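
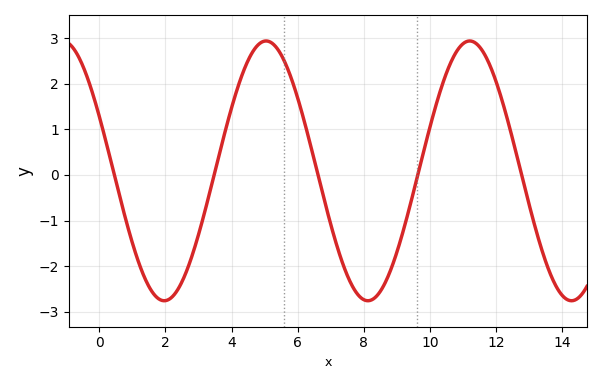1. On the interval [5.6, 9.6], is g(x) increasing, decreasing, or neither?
neither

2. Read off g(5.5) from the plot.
2.64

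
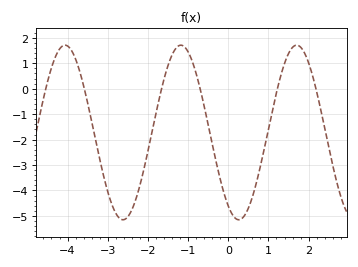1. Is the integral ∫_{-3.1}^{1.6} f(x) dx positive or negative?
negative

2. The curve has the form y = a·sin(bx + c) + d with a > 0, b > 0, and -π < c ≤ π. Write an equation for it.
y = 3.43sin(2.2x - 2.1) - 1.72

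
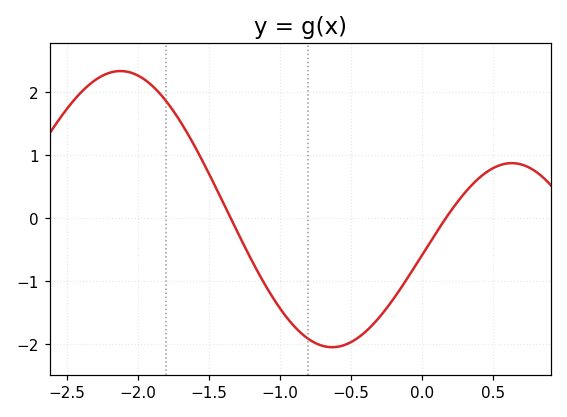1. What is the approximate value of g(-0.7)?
-2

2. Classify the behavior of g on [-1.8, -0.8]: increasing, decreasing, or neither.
decreasing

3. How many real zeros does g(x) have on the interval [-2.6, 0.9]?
2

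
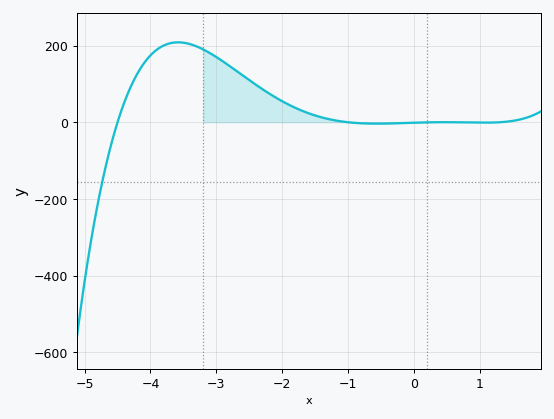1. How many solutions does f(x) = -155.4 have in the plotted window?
1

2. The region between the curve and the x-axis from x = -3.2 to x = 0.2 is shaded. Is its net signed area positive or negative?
positive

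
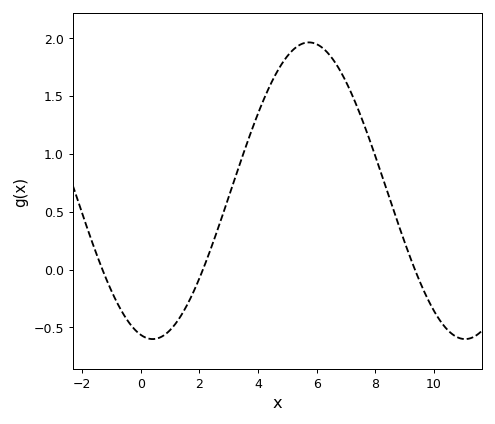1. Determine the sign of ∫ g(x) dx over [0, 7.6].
positive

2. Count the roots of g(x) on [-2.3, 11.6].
3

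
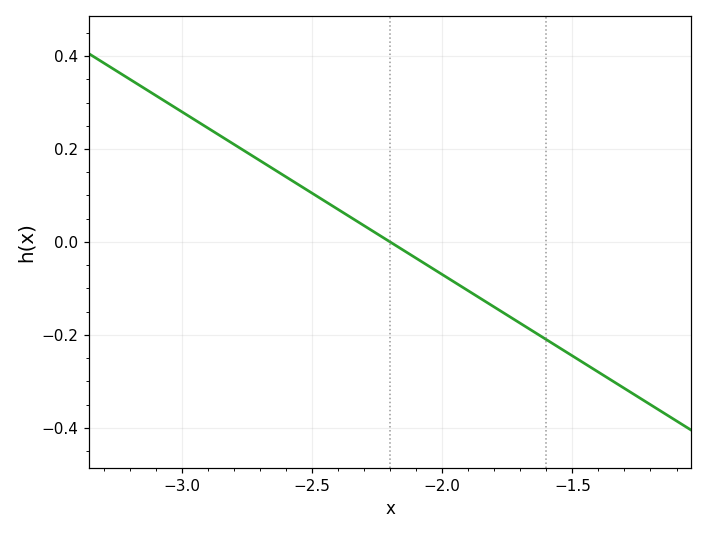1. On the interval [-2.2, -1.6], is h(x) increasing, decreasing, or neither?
decreasing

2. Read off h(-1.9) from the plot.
-0.105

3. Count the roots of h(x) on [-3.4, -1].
1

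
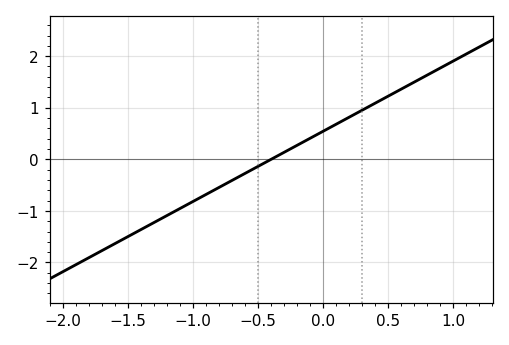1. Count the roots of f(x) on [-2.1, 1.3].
1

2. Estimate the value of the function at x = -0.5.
-0.1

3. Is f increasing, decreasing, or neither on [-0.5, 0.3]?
increasing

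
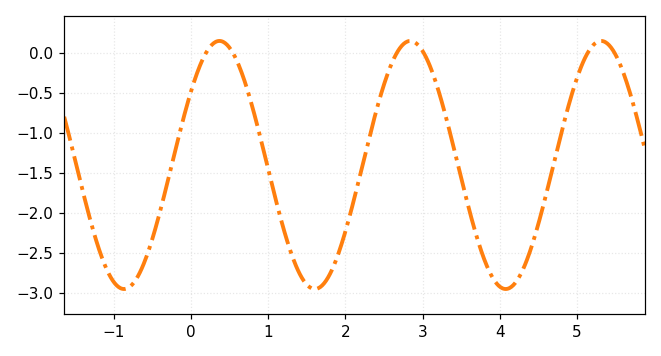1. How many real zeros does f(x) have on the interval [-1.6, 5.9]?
6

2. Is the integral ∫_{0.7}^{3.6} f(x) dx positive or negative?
negative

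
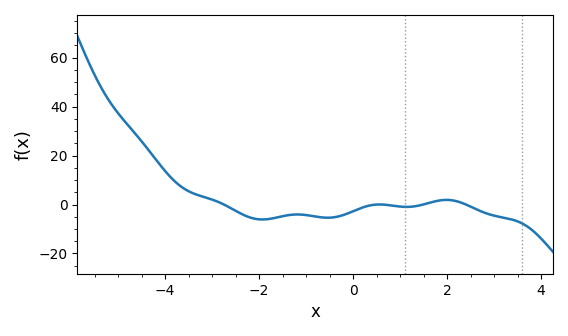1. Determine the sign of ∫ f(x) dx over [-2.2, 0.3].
negative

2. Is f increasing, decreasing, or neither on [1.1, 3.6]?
neither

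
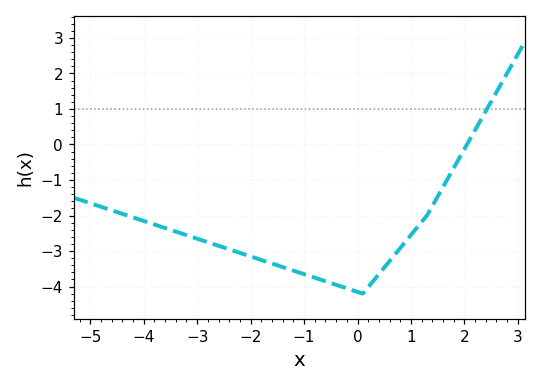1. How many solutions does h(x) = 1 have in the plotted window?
1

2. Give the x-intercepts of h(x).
2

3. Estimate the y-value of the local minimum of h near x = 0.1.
-4.2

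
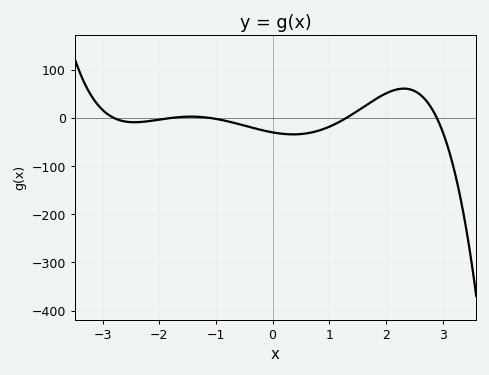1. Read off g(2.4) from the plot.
60.1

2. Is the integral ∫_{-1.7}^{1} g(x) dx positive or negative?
negative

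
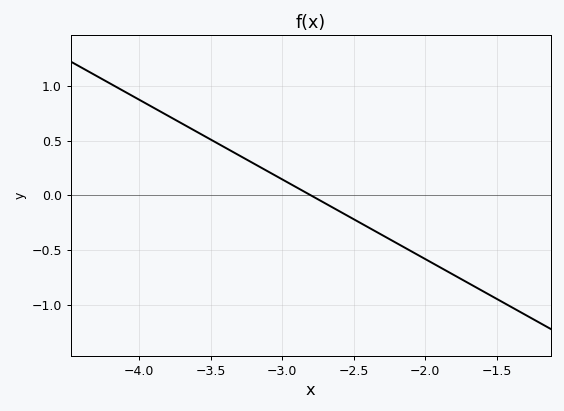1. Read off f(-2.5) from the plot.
-0.219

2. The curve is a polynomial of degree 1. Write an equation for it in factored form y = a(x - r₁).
y = -0.73(x + 2.8)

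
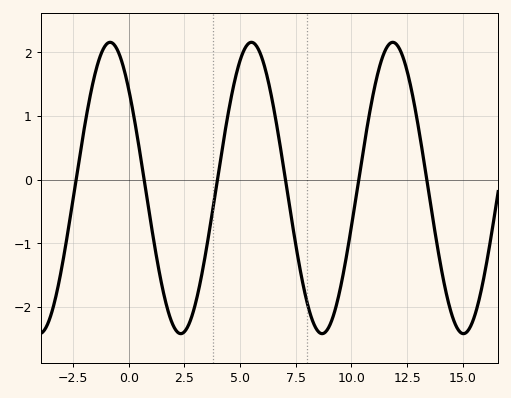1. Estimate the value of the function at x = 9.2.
-2.1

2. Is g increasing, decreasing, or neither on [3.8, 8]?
neither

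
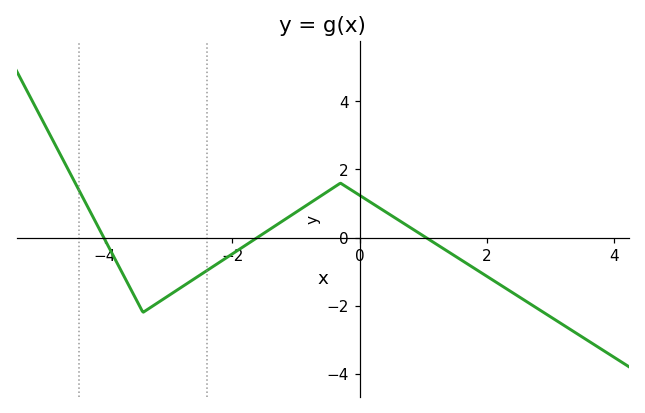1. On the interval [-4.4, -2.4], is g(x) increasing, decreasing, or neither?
neither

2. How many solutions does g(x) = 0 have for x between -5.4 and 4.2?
3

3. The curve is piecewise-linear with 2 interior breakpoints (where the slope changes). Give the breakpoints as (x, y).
(-3.4, -2.2); (-0.3, 1.6)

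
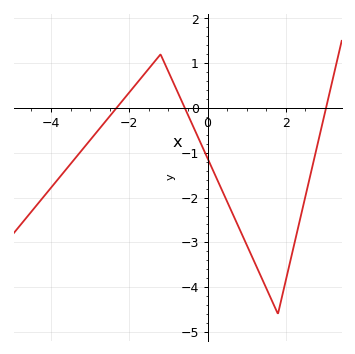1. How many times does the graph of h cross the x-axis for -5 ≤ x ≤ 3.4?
3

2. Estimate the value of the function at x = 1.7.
-4.4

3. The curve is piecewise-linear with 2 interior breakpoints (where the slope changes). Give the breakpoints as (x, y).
(-1.2, 1.2); (1.8, -4.6)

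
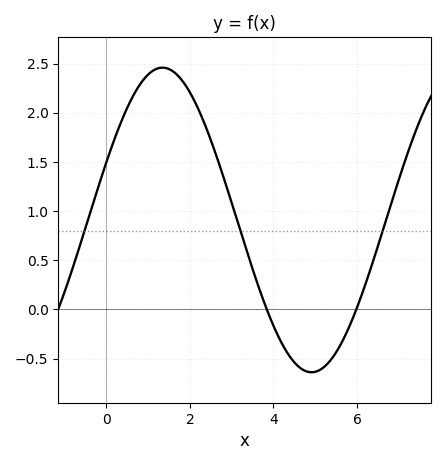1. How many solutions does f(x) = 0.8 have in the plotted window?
3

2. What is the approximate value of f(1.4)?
2.45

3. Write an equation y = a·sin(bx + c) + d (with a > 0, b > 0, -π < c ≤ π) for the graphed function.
y = 1.55sin(0.88x + 0.39) + 0.91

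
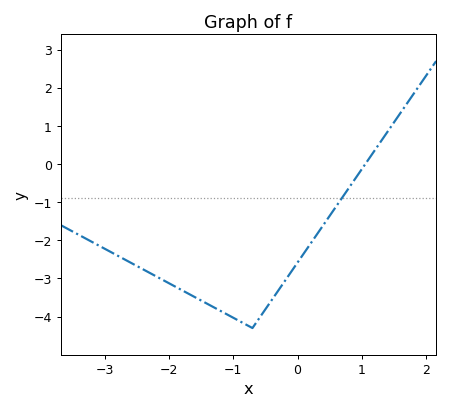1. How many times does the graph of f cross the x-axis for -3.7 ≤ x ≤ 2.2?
1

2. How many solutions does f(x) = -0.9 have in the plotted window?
1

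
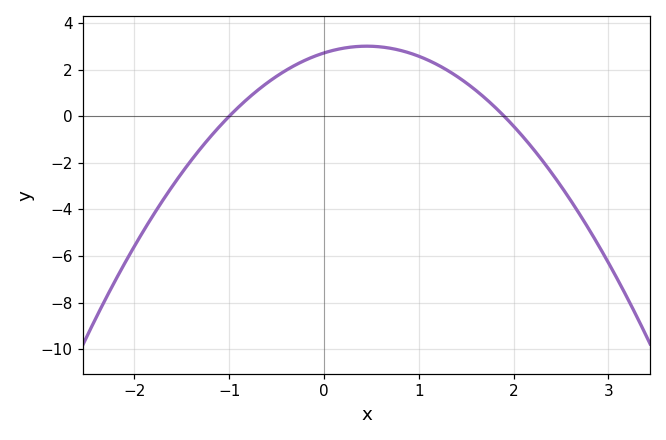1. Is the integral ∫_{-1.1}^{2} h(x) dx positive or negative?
positive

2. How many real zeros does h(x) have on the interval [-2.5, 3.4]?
2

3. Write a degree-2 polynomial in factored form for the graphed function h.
y = -1.43(x + 1)(x - 1.9)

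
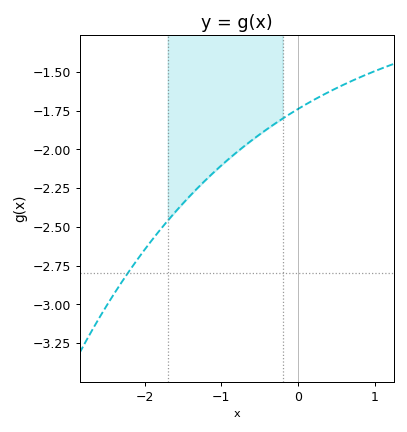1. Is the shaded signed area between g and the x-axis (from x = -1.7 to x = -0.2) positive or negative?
negative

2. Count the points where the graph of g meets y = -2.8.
1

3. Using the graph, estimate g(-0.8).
-2.02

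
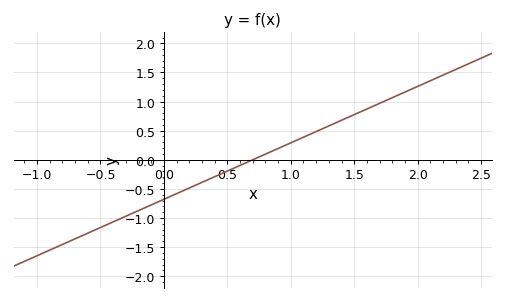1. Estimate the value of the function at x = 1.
0.3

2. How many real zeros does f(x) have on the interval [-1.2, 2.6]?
1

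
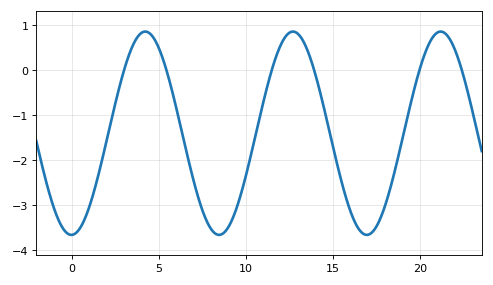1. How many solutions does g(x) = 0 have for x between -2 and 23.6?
6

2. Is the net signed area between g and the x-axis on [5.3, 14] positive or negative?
negative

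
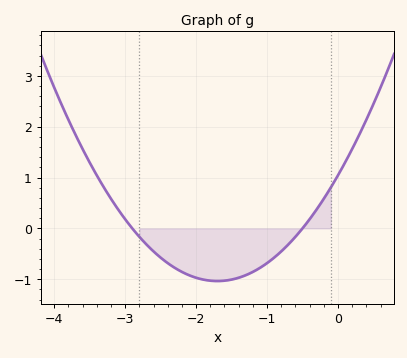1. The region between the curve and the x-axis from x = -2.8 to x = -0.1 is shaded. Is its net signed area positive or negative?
negative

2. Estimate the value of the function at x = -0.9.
-0.6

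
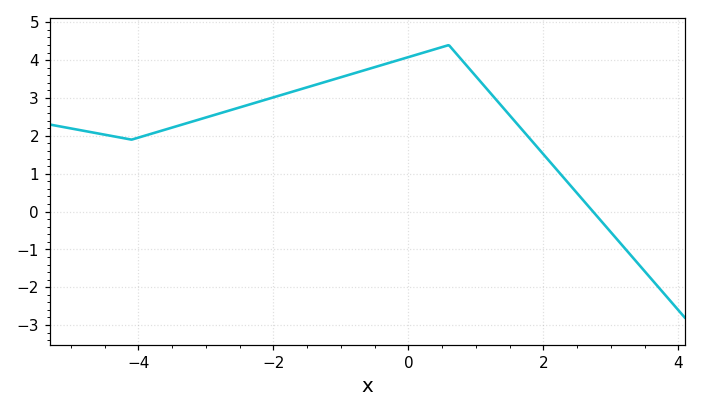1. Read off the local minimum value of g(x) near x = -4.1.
1.9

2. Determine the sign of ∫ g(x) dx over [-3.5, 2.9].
positive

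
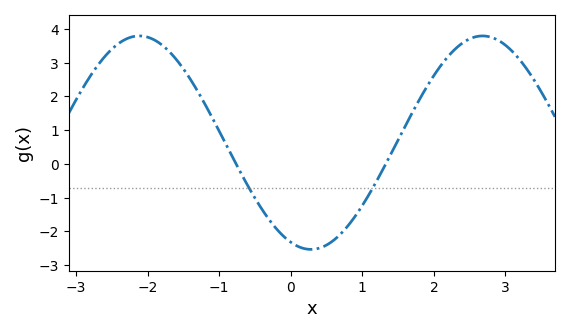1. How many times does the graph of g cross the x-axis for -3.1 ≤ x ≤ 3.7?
2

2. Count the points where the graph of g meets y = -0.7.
2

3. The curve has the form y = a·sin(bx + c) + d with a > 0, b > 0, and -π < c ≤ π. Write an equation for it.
y = 3.16sin(1.31x - 1.94) + 0.63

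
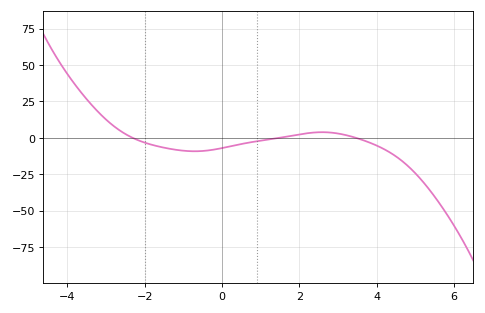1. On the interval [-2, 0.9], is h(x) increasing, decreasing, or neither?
neither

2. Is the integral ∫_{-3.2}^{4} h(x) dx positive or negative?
negative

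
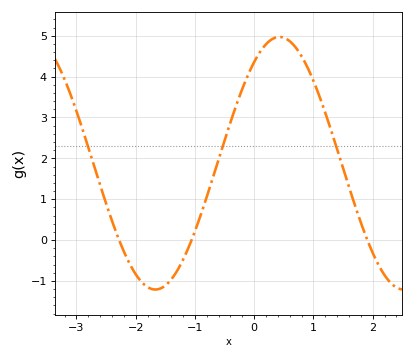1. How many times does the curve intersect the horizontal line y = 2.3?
3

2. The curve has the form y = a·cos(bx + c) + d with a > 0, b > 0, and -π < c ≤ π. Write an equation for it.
y = 3.09cos(1.5x - 0.64) + 1.88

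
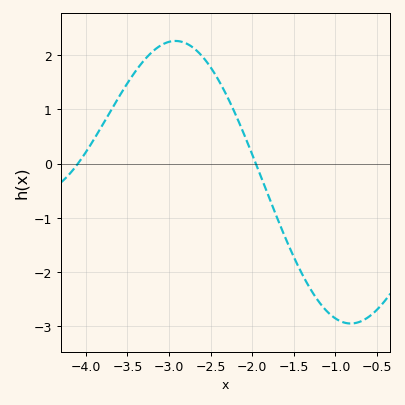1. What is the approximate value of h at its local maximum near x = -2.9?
2.26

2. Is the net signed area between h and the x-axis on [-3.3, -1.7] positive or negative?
positive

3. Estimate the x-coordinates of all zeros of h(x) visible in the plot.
-4.1, -1.96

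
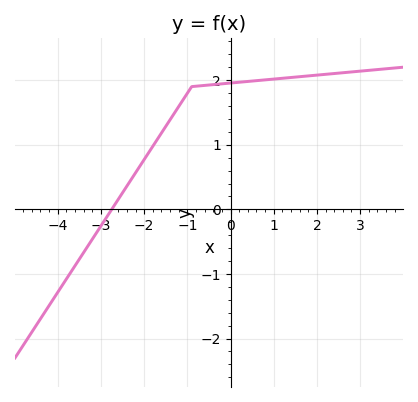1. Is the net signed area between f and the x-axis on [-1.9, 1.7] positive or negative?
positive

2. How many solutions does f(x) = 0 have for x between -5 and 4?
1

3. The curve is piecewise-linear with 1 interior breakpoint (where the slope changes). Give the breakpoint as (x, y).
(-0.9, 1.9)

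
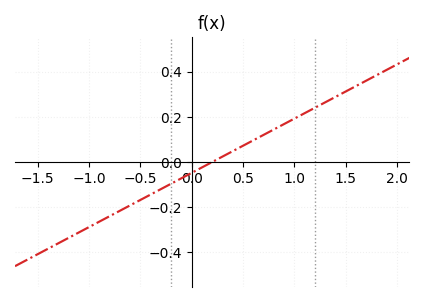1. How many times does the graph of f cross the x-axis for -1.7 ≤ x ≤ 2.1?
1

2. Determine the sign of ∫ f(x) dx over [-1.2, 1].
negative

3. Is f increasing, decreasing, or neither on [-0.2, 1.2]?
increasing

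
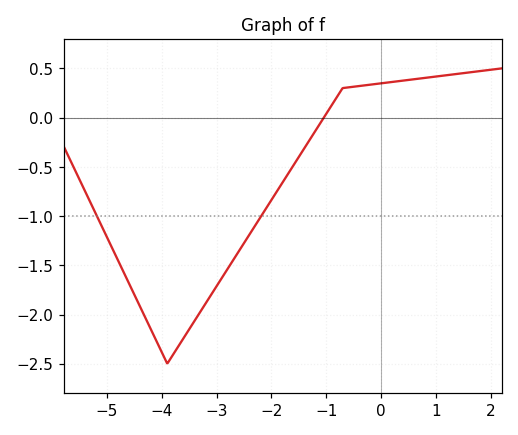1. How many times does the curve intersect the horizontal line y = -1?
2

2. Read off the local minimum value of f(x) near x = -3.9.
-2.5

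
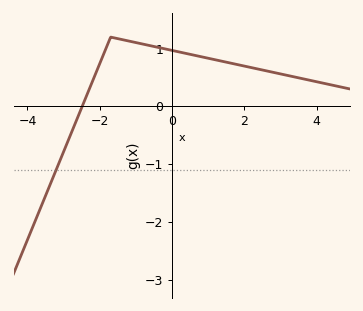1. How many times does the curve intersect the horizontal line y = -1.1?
1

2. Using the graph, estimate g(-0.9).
1.1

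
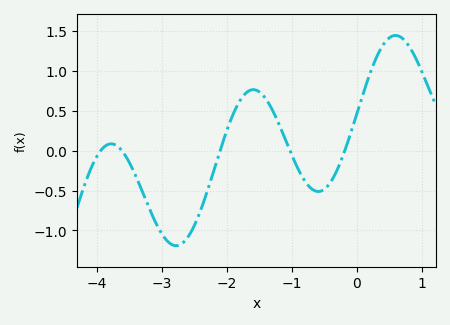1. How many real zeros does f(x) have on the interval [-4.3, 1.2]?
5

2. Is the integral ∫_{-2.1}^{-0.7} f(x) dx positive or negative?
positive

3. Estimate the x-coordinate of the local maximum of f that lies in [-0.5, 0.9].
0.593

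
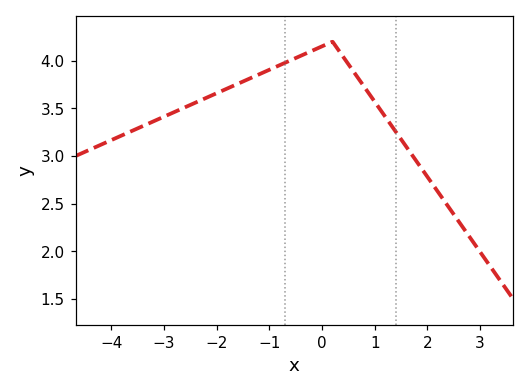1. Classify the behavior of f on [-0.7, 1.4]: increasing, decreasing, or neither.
neither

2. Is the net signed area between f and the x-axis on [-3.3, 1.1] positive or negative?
positive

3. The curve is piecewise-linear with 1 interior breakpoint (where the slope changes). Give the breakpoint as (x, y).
(0.2, 4.2)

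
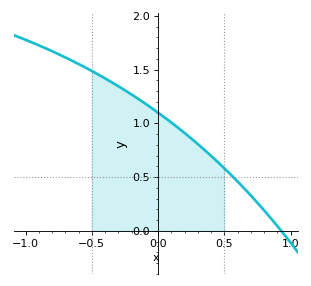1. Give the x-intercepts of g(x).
0.929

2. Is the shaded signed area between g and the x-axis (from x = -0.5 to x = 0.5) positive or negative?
positive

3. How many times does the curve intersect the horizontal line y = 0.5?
1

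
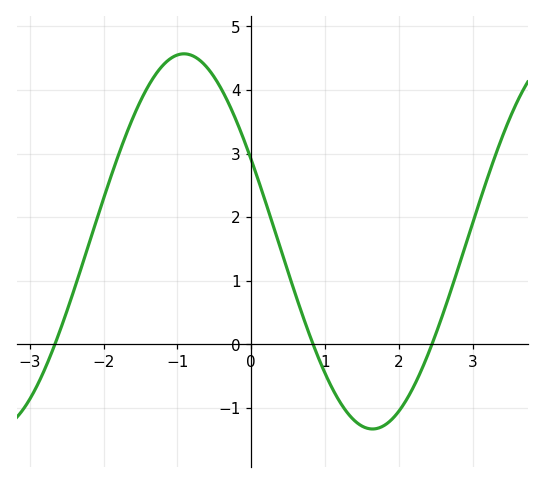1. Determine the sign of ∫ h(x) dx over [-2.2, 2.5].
positive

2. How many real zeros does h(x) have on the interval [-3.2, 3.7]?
3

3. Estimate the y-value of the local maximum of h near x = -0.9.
4.6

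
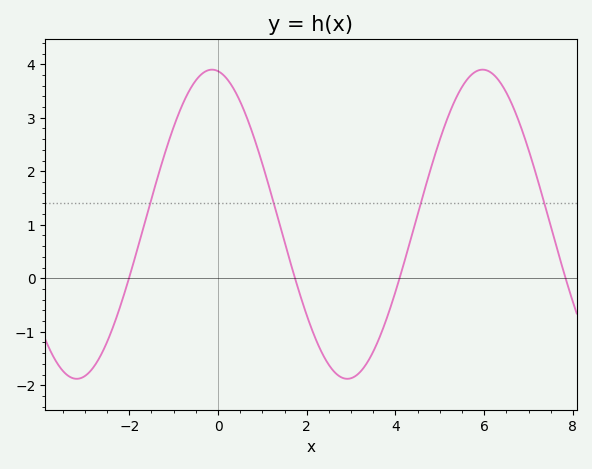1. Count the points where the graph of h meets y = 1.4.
4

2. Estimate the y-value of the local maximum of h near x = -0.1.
3.9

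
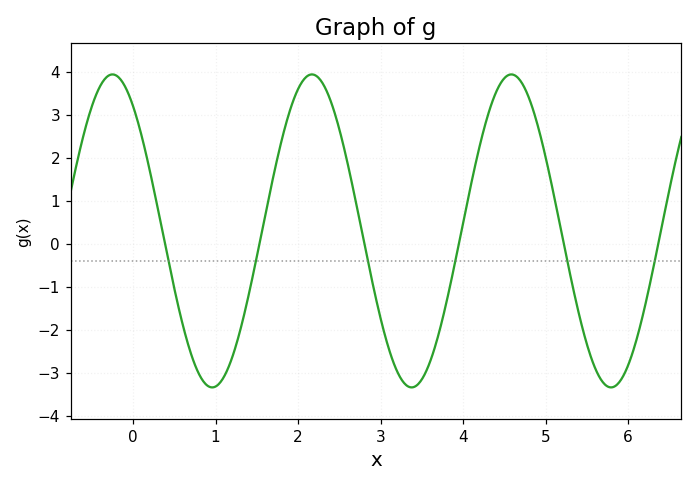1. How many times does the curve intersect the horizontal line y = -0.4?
6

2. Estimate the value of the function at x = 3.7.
-2.12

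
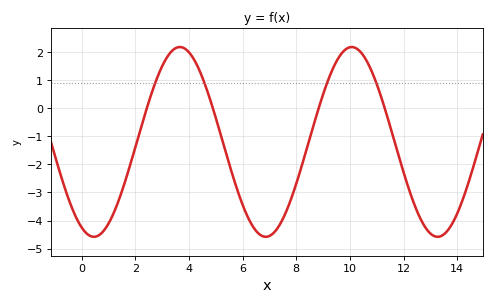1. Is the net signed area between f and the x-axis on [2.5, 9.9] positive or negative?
negative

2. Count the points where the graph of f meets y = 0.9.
4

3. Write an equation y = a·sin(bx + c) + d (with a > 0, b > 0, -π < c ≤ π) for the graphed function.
y = 3.38sin(0.98x - 2.01) - 1.2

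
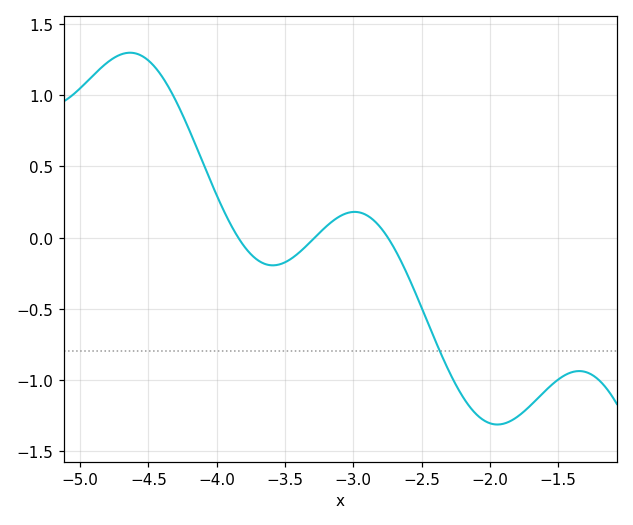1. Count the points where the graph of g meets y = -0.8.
1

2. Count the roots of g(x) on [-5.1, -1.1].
3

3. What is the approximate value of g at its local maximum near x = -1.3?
-0.95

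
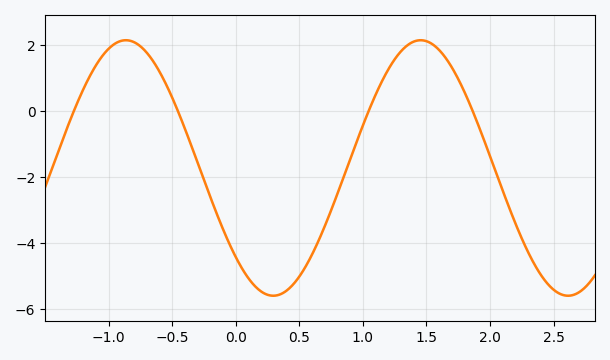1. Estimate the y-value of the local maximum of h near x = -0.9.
2.2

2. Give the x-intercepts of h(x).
-1.3, -0.5, 1, 1.9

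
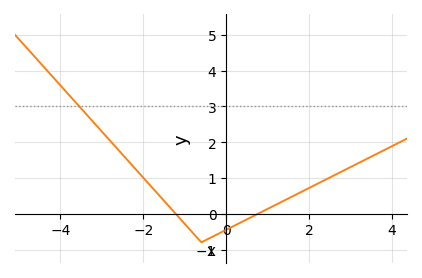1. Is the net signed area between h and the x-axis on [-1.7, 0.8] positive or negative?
negative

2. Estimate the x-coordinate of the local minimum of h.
-0.6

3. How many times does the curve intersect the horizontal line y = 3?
1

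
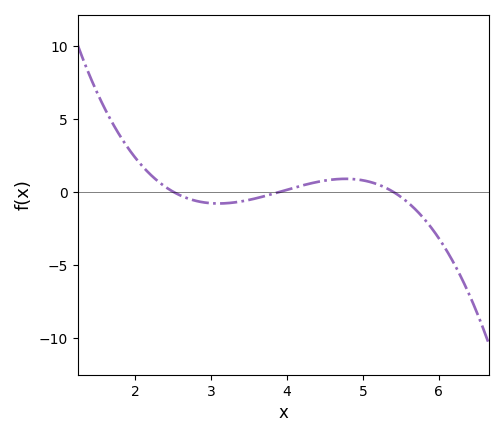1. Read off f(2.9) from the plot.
-0.72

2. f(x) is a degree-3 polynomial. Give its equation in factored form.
y = -0.72(x - 2.5)(x - 3.9)(x - 5.4)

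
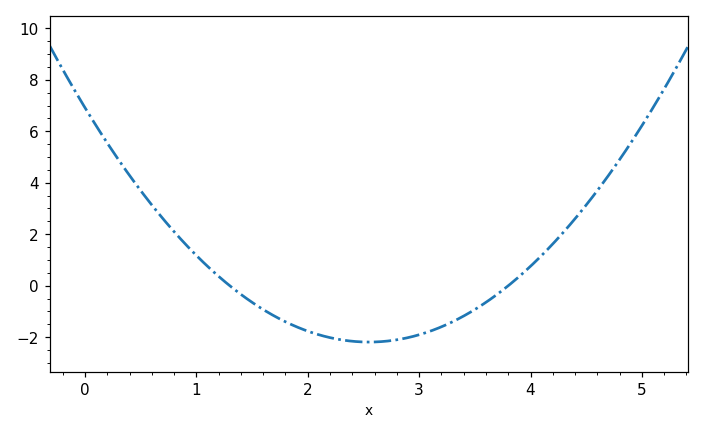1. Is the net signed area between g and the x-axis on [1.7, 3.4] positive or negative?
negative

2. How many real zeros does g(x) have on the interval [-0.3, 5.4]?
2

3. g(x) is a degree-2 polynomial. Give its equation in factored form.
y = 1.4(x - 1.3)(x - 3.8)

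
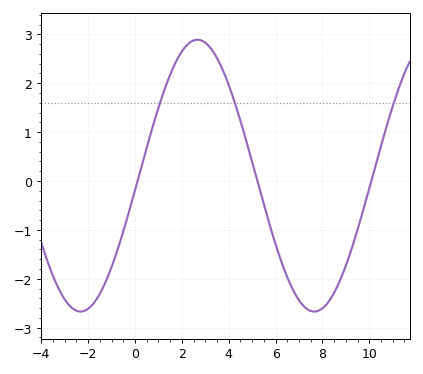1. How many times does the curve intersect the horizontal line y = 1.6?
3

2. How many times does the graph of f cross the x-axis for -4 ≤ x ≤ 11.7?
3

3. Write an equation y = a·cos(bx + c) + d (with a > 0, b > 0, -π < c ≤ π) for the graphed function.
y = 2.78cos(0.63x - 1.7) + 0.11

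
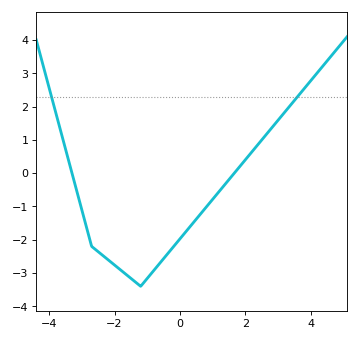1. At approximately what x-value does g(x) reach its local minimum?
-1.2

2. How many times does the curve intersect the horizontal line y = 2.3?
2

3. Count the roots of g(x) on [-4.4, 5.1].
2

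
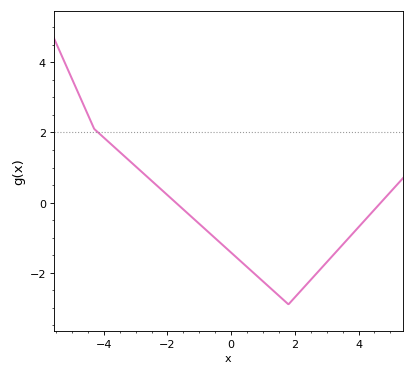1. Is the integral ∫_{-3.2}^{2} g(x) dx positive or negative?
negative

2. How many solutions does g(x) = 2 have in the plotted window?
1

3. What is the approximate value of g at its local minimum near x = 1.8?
-2.8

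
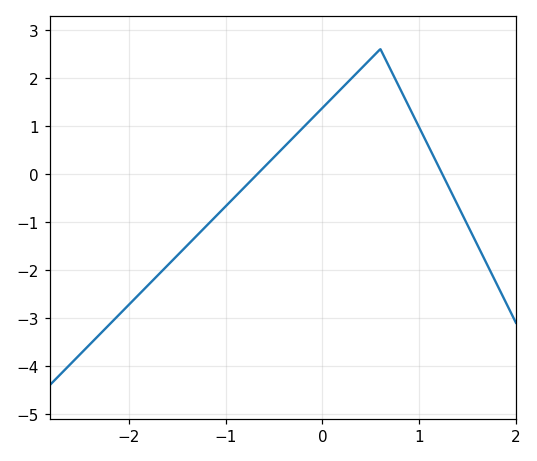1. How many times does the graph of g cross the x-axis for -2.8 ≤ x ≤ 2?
2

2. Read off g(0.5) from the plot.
2.4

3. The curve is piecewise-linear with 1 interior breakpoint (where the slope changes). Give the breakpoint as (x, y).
(0.6, 2.6)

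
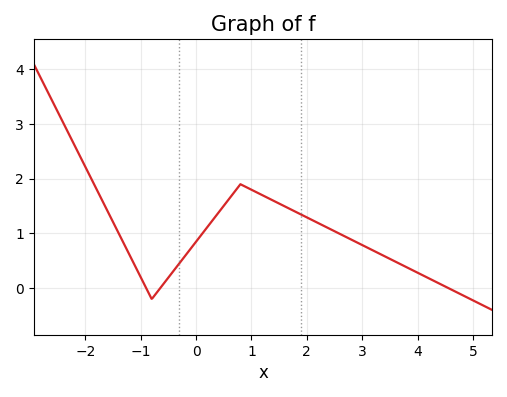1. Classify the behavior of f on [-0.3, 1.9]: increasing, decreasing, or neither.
neither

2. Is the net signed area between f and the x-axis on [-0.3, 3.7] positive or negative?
positive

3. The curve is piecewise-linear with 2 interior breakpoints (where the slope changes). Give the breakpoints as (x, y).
(-0.8, -0.2); (0.8, 1.9)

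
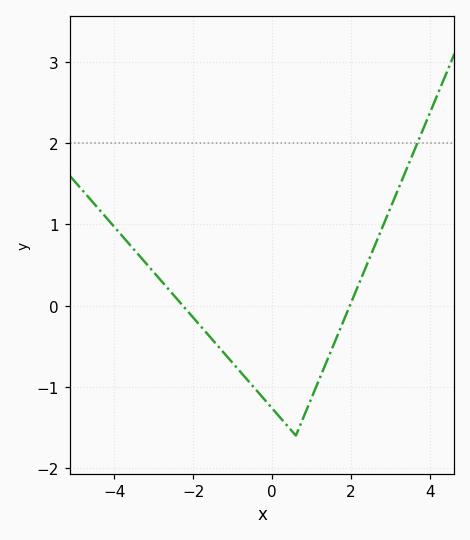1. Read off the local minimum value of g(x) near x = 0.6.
-1.6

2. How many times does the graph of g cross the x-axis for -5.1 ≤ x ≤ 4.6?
2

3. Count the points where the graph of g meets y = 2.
1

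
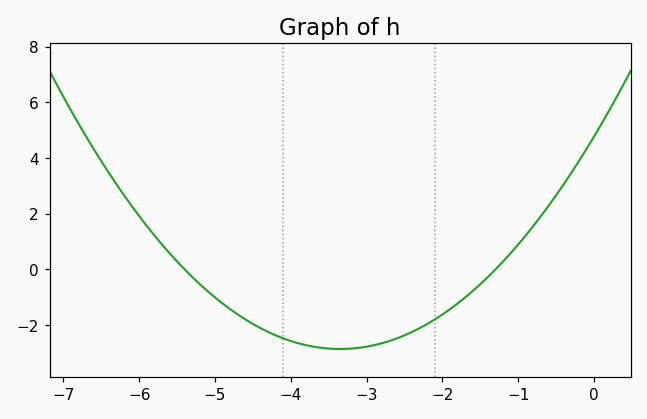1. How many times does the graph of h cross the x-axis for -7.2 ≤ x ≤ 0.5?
2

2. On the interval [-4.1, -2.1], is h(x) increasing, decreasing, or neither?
neither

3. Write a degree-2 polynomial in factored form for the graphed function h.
y = 0.68(x + 5.4)(x + 1.3)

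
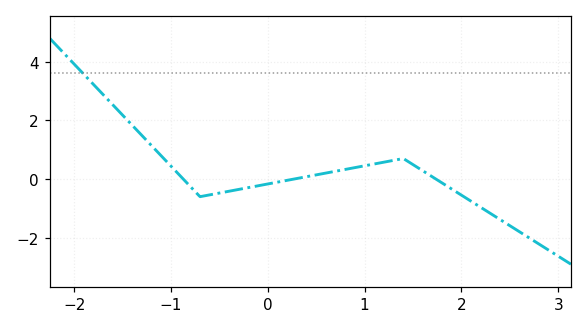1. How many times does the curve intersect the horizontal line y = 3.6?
1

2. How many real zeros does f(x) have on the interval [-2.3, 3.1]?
3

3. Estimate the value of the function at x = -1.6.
2.53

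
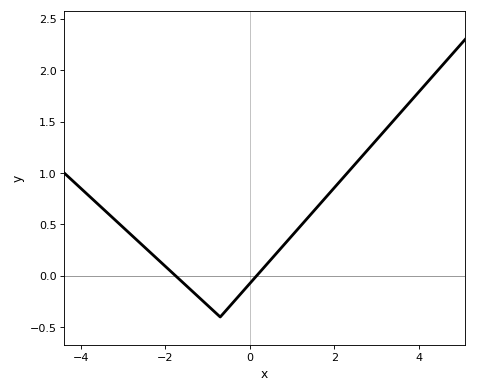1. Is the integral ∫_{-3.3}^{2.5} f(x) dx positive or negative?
positive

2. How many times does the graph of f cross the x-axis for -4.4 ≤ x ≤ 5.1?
2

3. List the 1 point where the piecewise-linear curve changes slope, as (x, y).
(-0.7, -0.4)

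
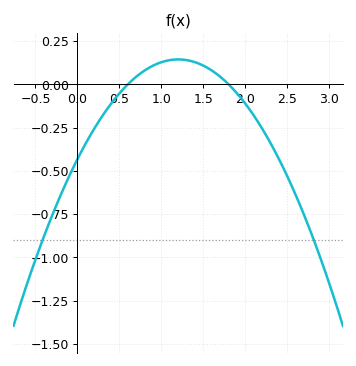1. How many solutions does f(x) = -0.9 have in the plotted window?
2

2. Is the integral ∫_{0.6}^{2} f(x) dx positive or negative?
positive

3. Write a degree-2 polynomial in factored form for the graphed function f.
y = -0.4(x - 0.6)(x - 1.8)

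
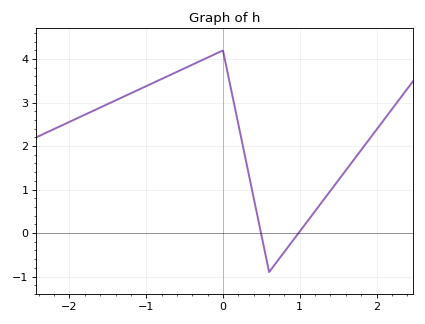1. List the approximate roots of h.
0.494, 0.984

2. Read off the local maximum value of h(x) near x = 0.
4.2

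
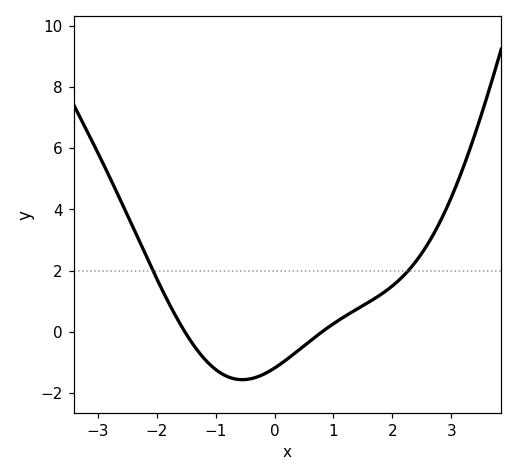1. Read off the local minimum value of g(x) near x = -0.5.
-1.56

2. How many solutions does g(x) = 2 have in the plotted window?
2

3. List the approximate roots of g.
-1.52, 0.806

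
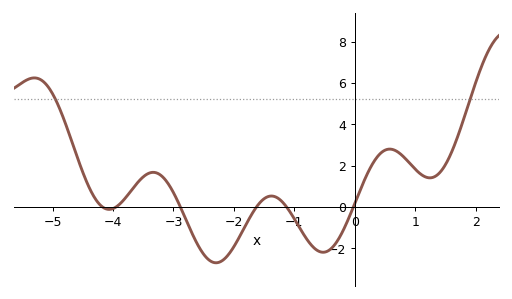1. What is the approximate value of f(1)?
1.8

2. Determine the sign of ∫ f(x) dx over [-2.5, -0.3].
negative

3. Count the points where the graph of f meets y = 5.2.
2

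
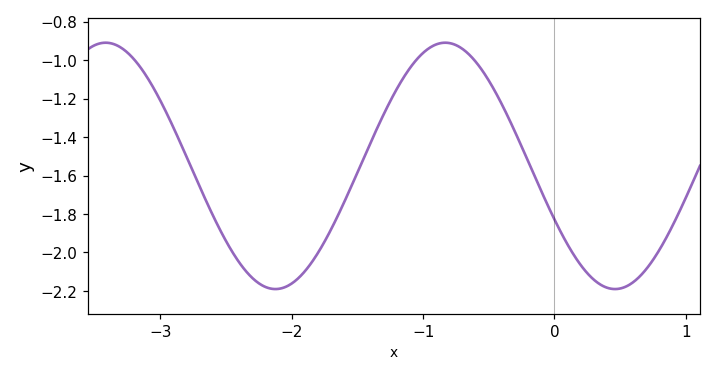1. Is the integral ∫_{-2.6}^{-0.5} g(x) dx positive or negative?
negative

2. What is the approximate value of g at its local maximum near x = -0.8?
-0.91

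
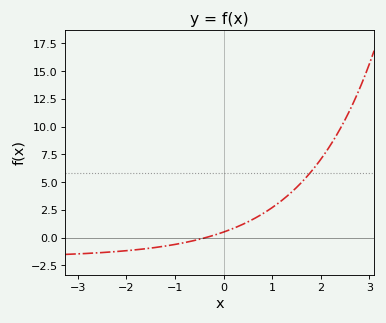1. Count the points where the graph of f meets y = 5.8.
1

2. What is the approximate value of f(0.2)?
0.839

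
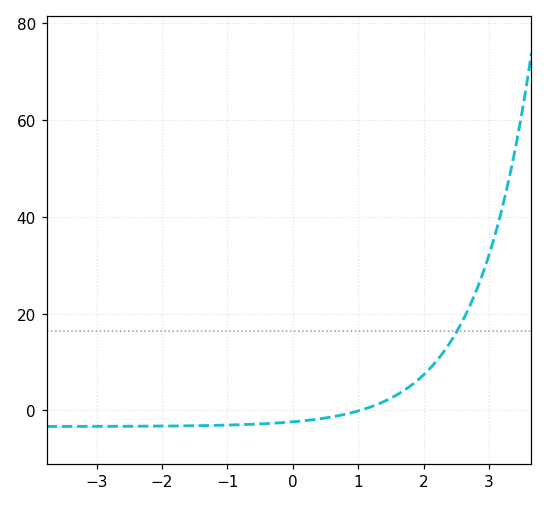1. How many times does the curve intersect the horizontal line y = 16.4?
1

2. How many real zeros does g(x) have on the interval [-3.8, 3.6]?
1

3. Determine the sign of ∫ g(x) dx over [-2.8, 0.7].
negative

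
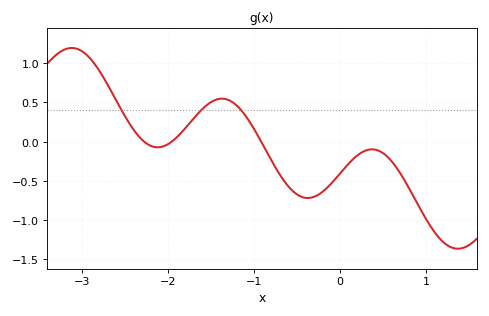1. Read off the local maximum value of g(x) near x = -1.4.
0.549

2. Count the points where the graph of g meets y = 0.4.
3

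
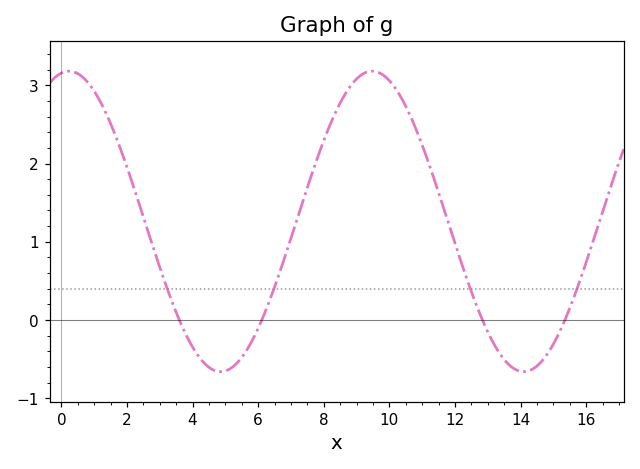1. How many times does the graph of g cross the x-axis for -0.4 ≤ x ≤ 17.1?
4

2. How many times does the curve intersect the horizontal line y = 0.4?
4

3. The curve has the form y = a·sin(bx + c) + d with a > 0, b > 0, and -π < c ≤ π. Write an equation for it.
y = 1.92sin(0.68x + 1.4) + 1.26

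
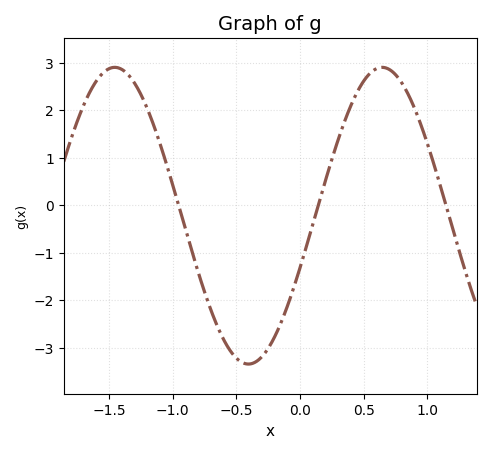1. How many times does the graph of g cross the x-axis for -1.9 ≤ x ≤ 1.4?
3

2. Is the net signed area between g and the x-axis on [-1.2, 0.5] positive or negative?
negative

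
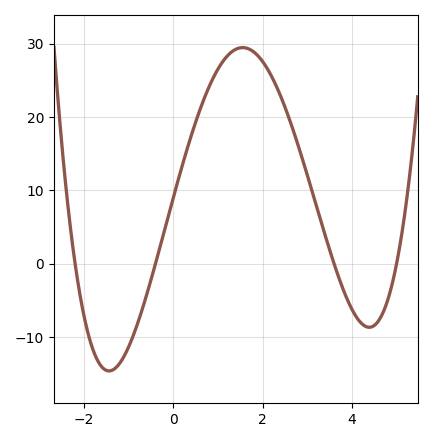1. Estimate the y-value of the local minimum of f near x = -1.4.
-14.6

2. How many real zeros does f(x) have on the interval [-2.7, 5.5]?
4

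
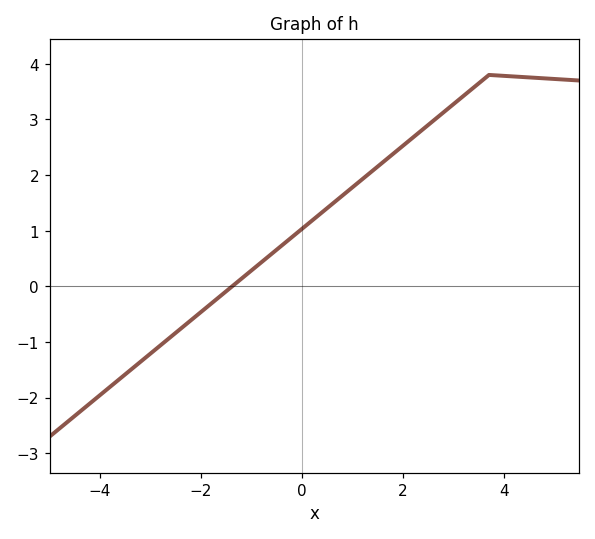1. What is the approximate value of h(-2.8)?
-1.06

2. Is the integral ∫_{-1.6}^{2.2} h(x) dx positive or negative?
positive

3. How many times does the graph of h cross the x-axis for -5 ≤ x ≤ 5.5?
1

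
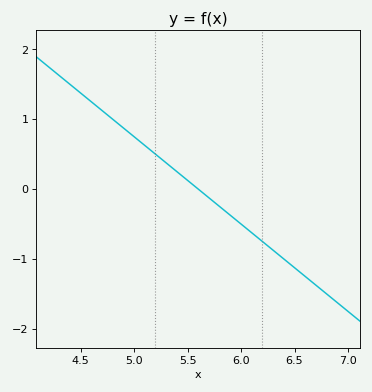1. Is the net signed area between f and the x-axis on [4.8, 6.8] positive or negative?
negative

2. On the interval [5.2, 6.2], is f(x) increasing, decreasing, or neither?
decreasing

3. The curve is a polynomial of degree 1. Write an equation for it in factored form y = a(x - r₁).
y = -1.25(x - 5.6)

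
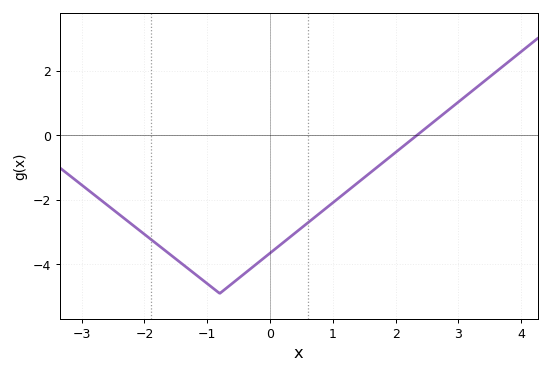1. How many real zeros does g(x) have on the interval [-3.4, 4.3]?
1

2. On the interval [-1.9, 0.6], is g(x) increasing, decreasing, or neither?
neither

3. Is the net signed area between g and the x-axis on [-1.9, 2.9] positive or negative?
negative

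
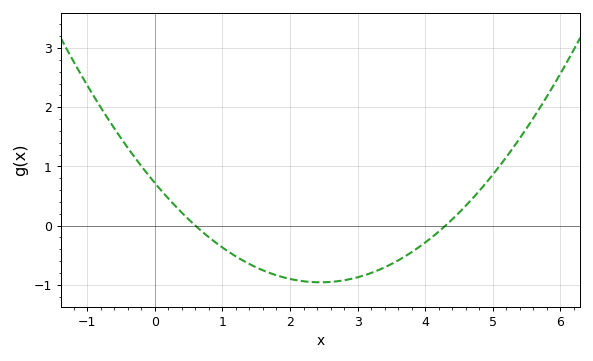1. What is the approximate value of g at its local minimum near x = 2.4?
-0.958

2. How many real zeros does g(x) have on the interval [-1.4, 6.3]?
2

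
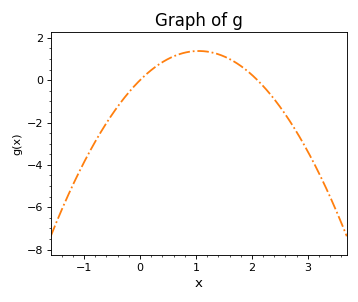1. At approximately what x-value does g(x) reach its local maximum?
1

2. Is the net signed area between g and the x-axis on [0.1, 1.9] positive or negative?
positive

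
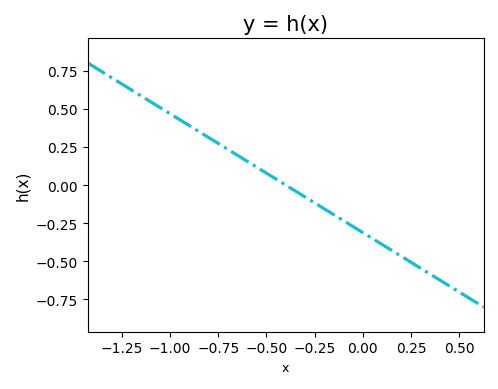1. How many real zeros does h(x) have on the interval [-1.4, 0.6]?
1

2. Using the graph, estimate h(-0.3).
-0.08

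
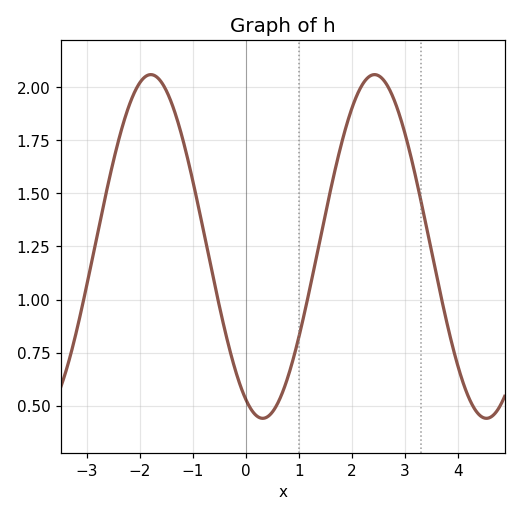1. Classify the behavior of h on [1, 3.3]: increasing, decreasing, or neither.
neither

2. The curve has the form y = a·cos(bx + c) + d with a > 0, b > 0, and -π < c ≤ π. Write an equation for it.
y = 0.81cos(1.5x + 2.7) + 1.25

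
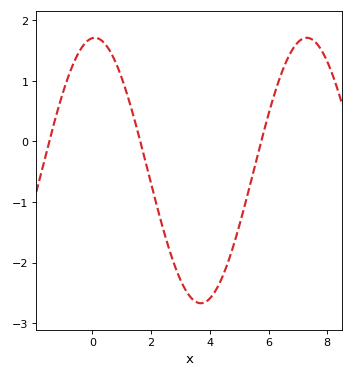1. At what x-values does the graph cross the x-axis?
-1.47, 1.63, 5.75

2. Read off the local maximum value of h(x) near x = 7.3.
1.71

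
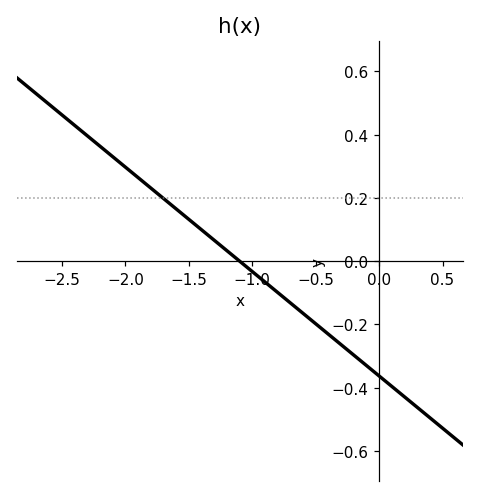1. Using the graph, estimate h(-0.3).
-0.26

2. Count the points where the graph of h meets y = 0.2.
1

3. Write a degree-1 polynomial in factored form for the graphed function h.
y = -0.33(x + 1.1)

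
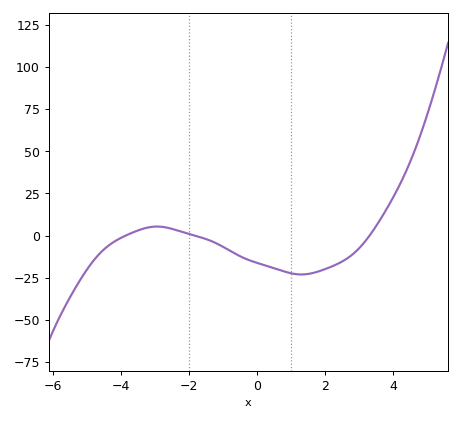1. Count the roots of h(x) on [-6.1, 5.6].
3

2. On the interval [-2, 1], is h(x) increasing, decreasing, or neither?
decreasing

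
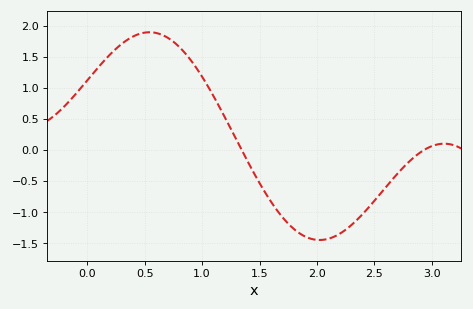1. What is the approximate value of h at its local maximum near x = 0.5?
1.9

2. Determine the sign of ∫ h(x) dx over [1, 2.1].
negative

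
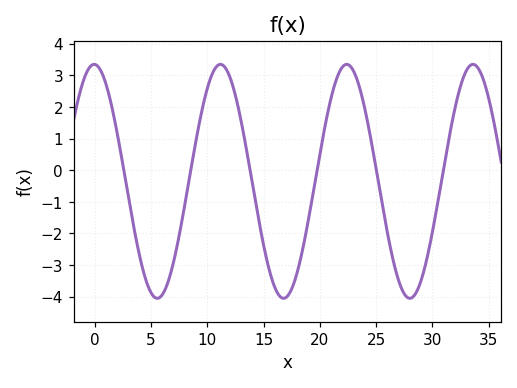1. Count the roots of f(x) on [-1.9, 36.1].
6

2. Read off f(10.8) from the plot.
3.3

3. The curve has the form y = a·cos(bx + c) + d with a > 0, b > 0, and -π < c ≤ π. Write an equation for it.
y = 3.7cos(0.56x + 0.03) - 0.35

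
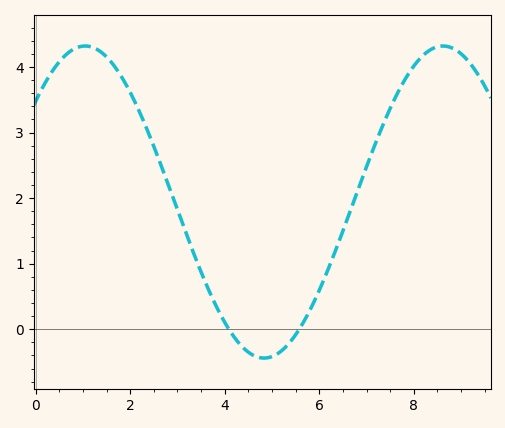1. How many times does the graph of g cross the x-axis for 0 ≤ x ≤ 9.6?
2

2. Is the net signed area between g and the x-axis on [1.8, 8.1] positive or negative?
positive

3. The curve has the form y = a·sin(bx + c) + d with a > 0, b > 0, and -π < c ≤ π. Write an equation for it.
y = 2.38sin(0.83x + 0.702) + 1.94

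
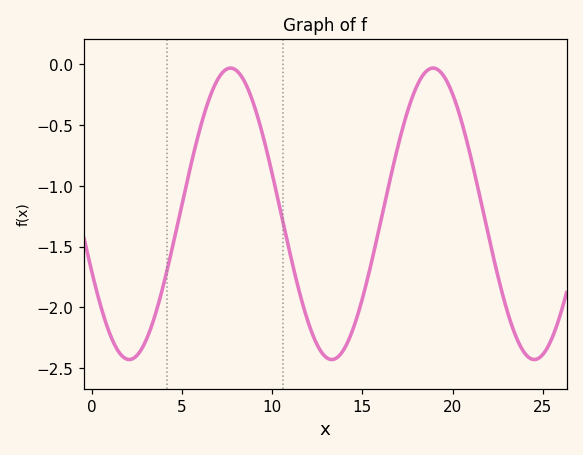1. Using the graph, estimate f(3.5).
-2.05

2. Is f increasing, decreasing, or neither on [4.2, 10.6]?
neither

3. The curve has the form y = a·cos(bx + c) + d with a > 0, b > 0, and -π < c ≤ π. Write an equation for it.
y = 1.2cos(0.56x + 2) - 1.23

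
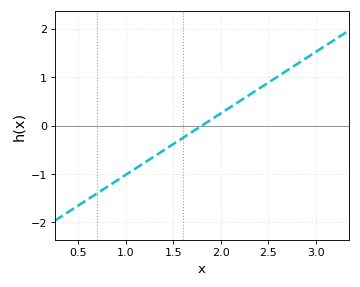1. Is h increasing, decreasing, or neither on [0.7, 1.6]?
increasing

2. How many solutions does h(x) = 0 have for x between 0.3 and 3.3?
1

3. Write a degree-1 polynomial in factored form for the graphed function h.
y = 1.27(x - 1.8)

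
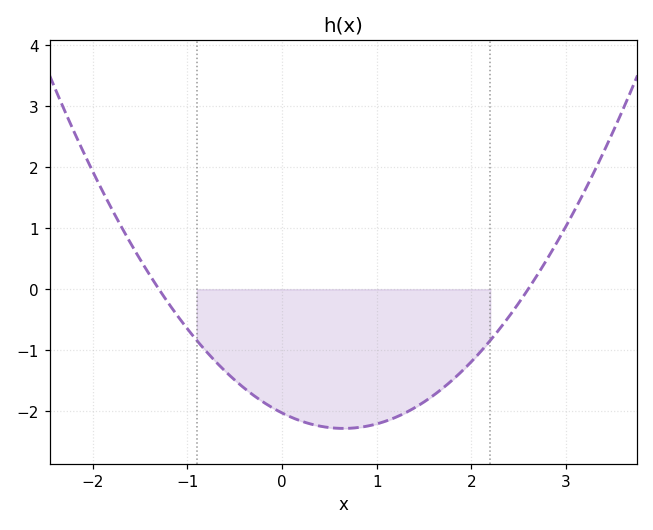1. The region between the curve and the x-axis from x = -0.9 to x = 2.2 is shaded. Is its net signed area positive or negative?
negative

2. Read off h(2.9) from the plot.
0.756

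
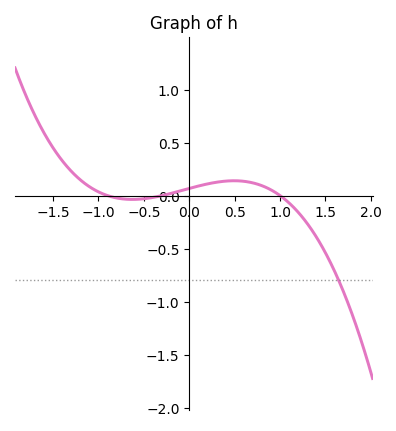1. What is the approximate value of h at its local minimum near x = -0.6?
-0.05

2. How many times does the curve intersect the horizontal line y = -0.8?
1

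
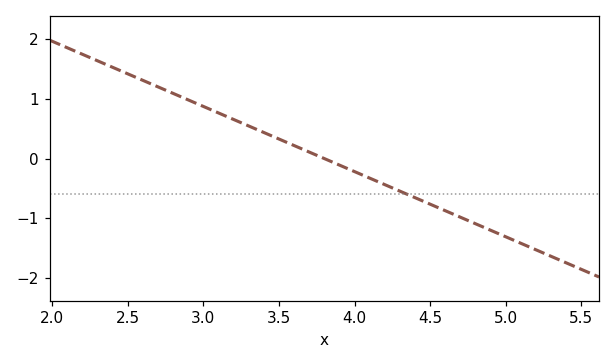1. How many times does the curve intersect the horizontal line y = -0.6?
1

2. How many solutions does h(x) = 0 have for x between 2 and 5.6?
1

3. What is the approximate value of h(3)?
0.872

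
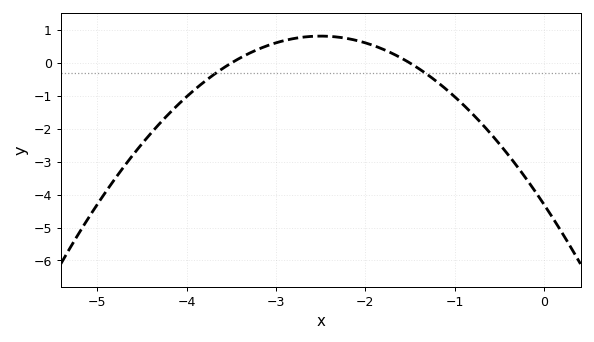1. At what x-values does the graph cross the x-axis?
-3.5, -1.5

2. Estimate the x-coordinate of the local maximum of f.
-2.5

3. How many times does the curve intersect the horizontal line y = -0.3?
2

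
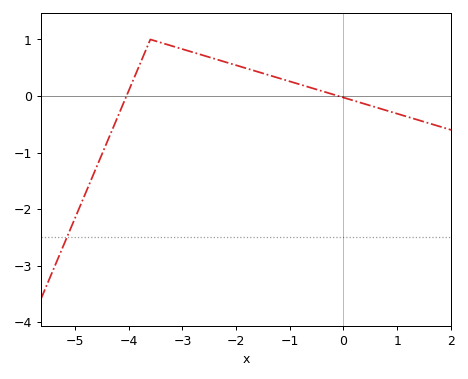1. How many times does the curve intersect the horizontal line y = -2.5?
1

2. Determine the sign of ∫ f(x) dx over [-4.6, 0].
positive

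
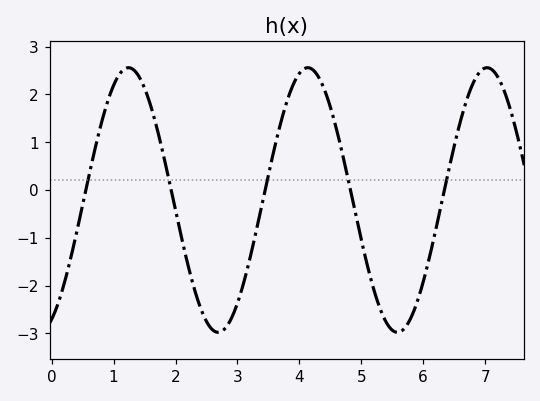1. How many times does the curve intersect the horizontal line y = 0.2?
5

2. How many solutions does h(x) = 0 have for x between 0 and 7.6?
5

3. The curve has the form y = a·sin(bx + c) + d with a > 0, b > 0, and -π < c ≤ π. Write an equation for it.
y = 2.77sin(2.17x - 1.12) - 0.21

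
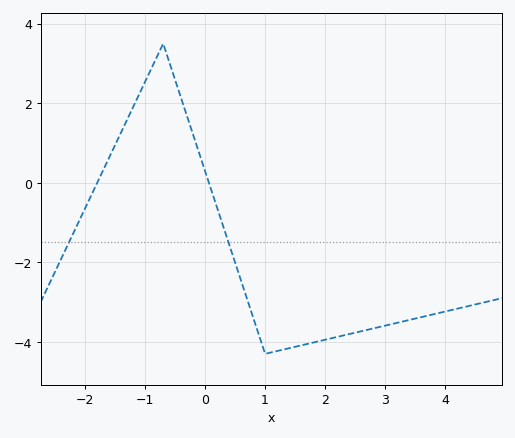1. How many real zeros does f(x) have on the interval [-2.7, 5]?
2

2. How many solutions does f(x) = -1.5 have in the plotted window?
2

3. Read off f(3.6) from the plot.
-3.4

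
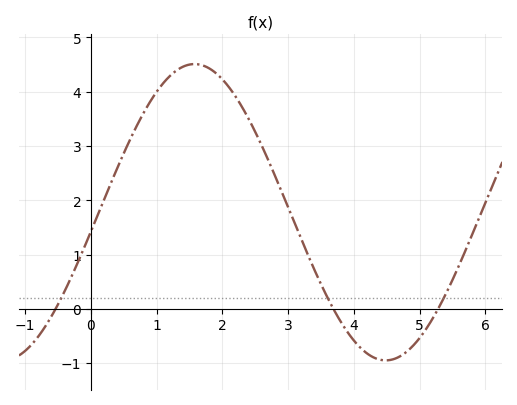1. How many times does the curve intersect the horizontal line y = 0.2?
3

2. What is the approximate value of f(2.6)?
3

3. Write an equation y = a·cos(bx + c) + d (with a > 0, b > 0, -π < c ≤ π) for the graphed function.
y = 2.73cos(1.1x - 1.7) + 1.78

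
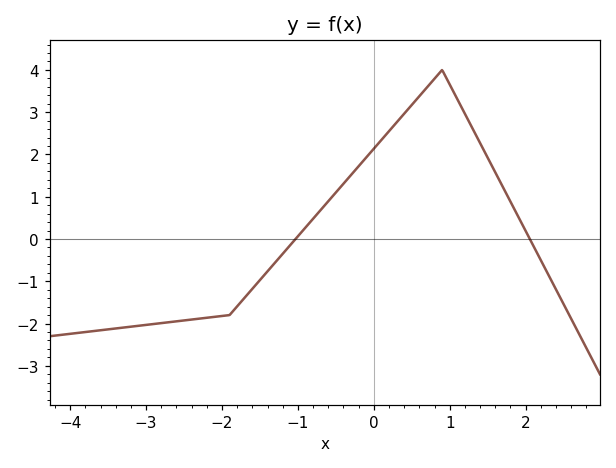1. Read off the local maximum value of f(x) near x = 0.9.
4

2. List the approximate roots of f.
-1.03, 2.05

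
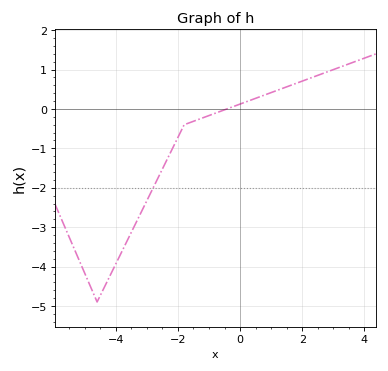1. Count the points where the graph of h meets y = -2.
1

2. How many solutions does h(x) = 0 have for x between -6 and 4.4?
1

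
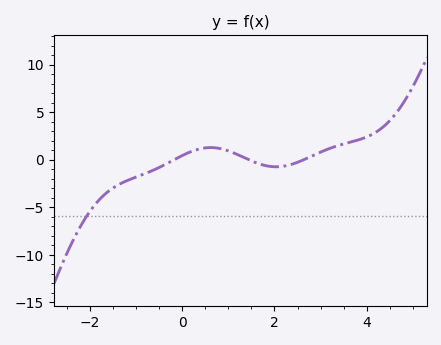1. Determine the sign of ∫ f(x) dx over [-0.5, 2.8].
positive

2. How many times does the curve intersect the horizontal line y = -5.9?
1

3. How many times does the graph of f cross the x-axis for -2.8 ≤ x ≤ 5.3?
3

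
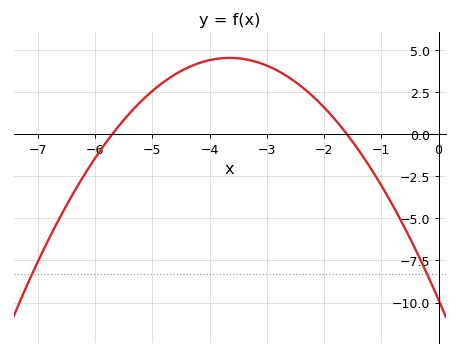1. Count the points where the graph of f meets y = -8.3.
2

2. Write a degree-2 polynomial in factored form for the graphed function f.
y = -1.08(x + 5.7)(x + 1.6)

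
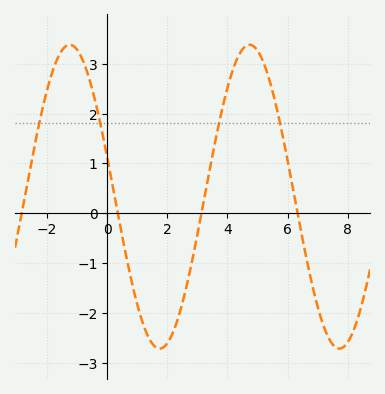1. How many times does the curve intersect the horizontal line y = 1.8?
4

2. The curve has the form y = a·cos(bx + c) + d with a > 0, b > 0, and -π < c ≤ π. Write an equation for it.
y = 3.05cos(1.05x + 1.31) + 0.33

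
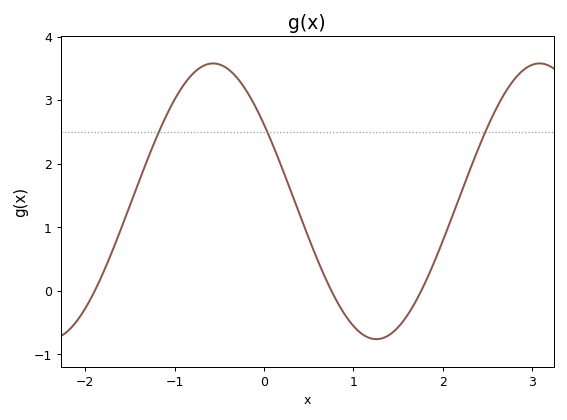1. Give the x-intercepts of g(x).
-1.89, 0.754, 1.76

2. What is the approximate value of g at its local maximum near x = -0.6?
3.58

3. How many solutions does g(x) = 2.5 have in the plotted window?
3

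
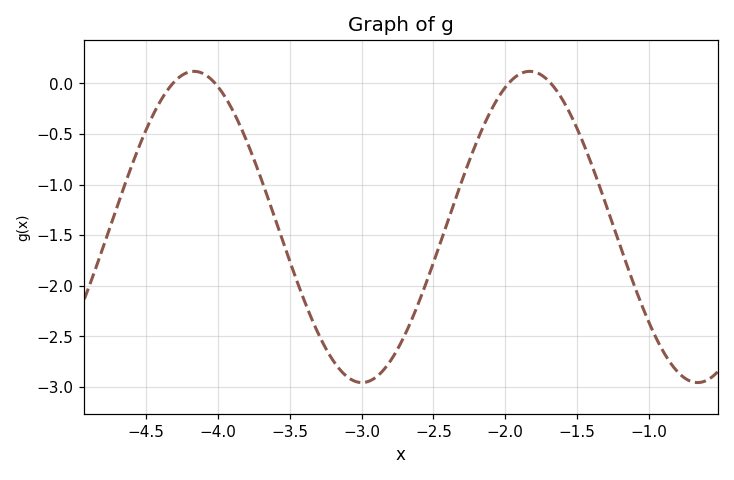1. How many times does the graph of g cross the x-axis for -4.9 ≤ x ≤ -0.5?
4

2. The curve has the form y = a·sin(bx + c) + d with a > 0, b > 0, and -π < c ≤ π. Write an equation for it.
y = 1.54sin(2.69x + 0.21) - 1.42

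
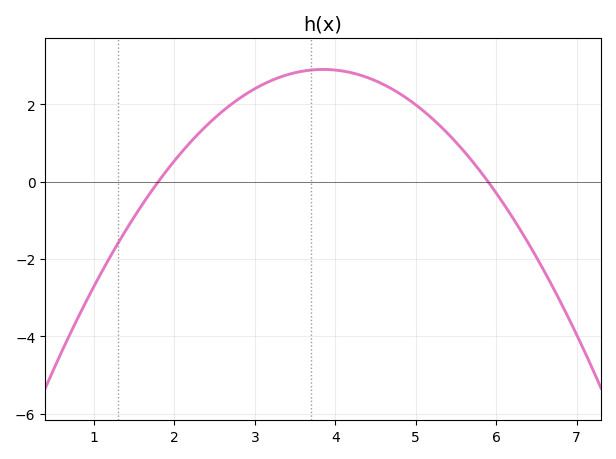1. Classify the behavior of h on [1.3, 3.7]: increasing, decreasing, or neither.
increasing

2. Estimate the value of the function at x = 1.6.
-0.6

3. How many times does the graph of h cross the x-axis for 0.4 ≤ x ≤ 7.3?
2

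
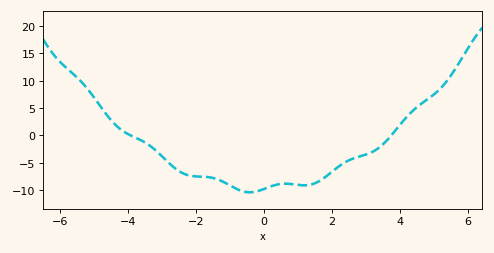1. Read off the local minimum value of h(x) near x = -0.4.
-10.5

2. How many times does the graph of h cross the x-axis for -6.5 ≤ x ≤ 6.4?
2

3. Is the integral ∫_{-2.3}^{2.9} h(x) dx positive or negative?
negative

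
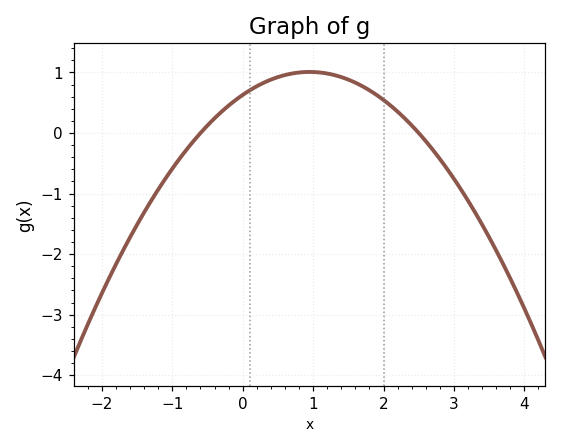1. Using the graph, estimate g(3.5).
-1.72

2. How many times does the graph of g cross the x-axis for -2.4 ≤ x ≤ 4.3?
2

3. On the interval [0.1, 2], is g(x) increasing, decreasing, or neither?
neither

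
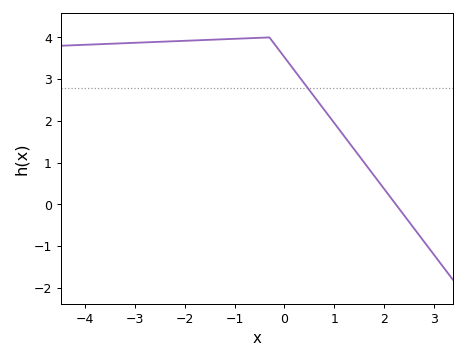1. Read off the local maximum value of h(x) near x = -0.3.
4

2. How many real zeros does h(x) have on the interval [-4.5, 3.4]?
1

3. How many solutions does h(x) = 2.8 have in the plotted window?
1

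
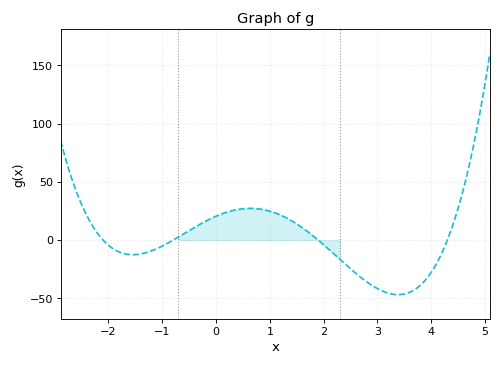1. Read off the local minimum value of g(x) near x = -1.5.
-10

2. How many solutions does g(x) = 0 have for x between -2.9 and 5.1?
4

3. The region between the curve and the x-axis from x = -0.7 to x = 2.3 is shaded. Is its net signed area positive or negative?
positive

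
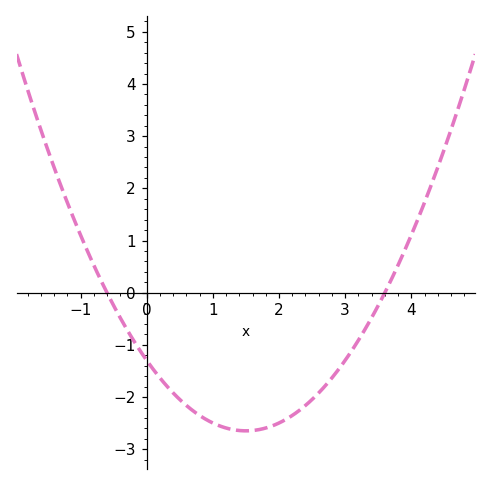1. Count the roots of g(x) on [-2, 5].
2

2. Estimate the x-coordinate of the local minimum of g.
1.5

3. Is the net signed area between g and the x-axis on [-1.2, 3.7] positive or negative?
negative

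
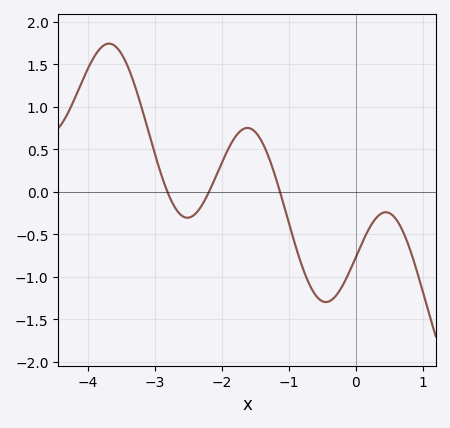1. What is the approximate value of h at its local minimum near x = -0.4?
-1.3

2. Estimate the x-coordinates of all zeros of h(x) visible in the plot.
-2.81, -2.19, -1.13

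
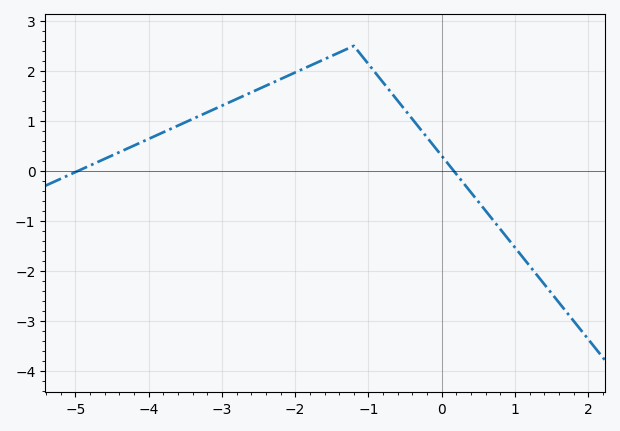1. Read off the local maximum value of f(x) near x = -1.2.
2.5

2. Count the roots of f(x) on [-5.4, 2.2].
2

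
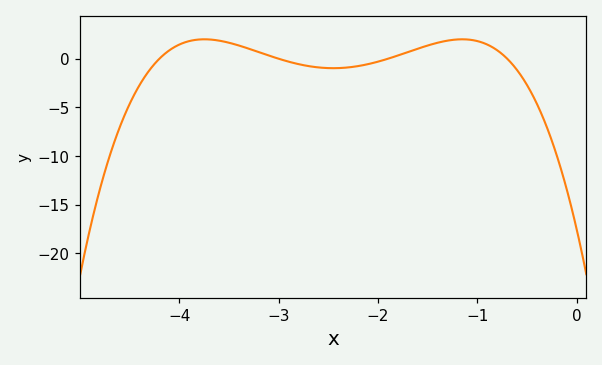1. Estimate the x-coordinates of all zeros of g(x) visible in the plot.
-4.2, -3, -1.9, -0.7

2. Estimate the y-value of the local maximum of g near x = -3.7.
2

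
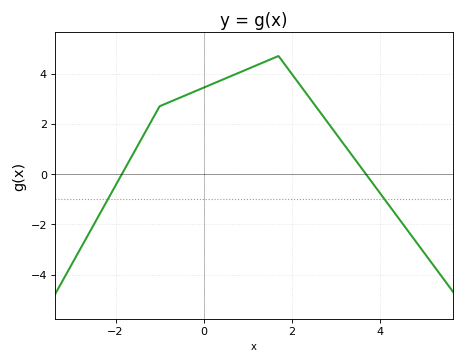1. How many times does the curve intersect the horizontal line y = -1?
2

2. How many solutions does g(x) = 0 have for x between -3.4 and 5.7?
2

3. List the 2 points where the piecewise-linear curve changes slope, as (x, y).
(-1, 2.7); (1.7, 4.7)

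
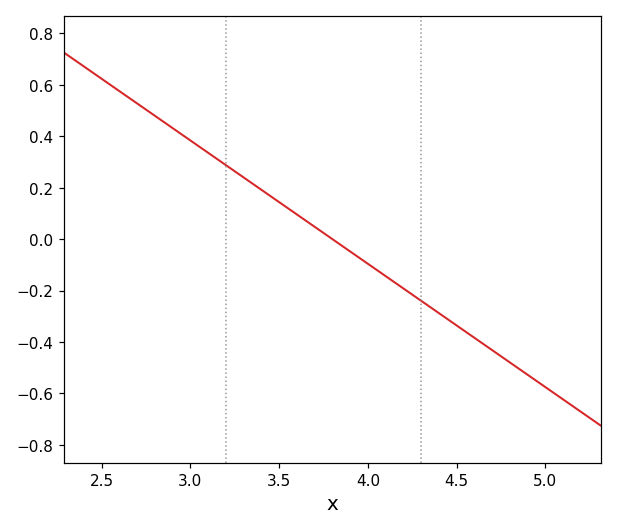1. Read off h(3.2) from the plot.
0.28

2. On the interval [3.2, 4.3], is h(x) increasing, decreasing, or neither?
decreasing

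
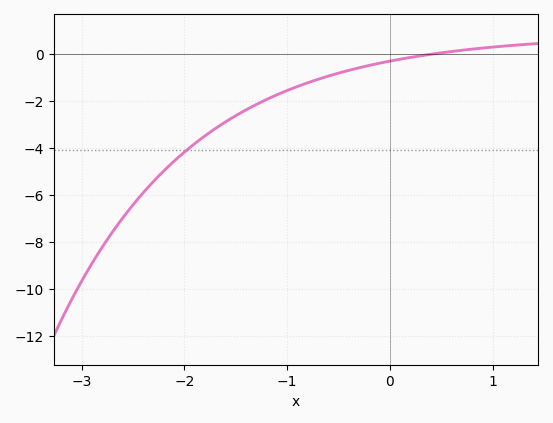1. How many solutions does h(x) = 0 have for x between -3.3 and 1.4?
1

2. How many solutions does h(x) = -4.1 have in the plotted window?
1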